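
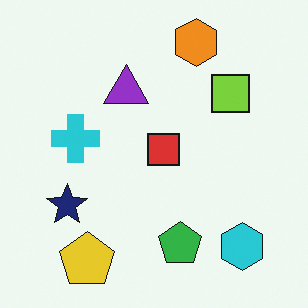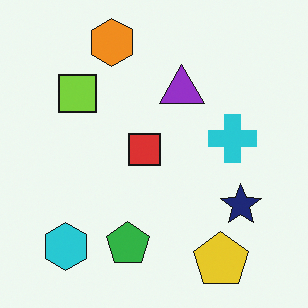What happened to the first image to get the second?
It was flipped horizontally (left ↔ right).

The cyan hexagon is in the bottom-right of the first image and the bottom-left of the second — shapes on opposite sides of the vertical midline have swapped in a mirror flip.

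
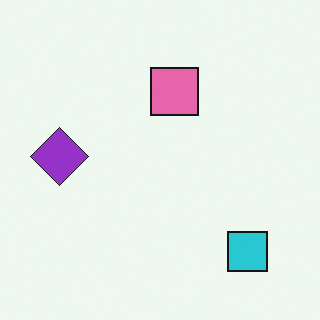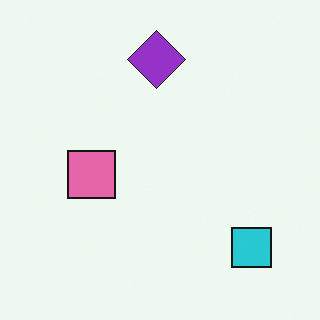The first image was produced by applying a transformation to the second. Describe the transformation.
It was transposed (reflected across the top-left ↔ bottom-right diagonal).

Shapes have swapped their row and column positions — what was in the top-right is now in the bottom-left — a diagonal reflection.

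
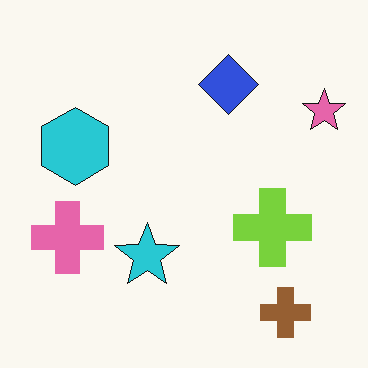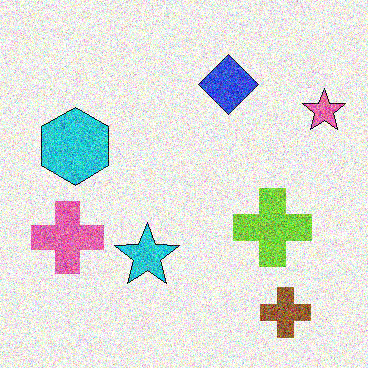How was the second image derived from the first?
The transformation is: degraded with a thick layer of grain.

Random speckle covers the whole image, including the flat background.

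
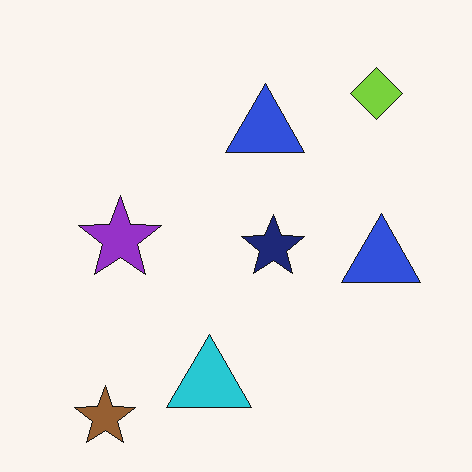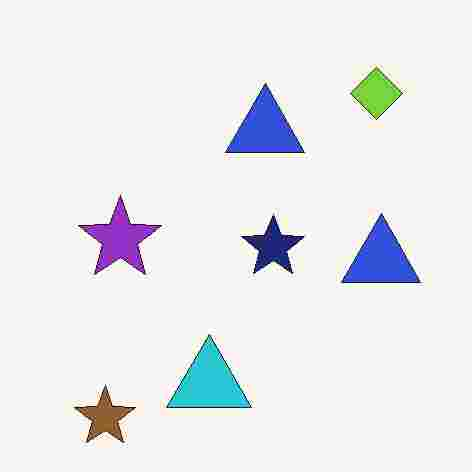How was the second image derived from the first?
This is the original image heavily JPEG-compressed with obvious blocking artifacts.

Blocky 8×8 compression artifacts appear around shape edges and the flat background shows ringing — characteristic JPEG degradation.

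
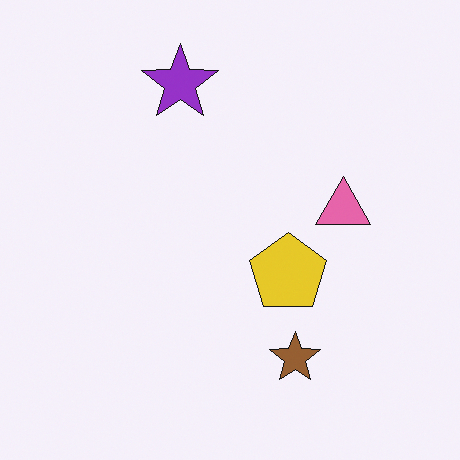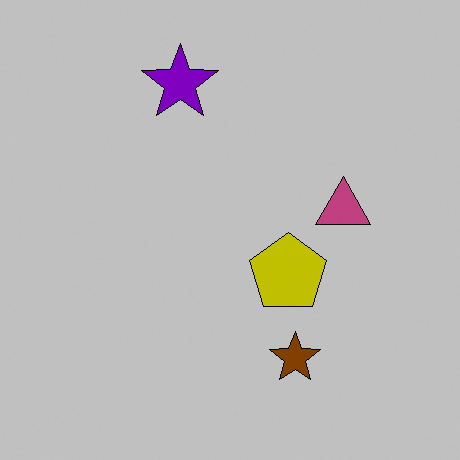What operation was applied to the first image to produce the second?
The image was aggressively posterized.

Each flat color has snapped to a coarser quantized level — most visibly, the near-white background has dropped to a flat grey.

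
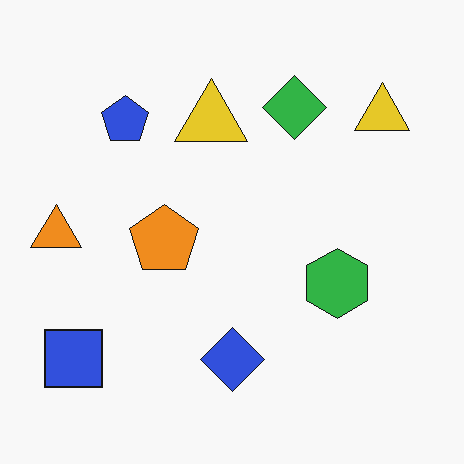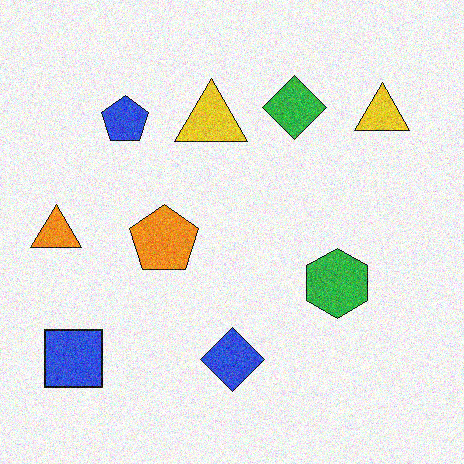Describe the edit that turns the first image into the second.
This is the original image degraded with visible gaussian noise.

Random speckle covers the whole image, including the flat background.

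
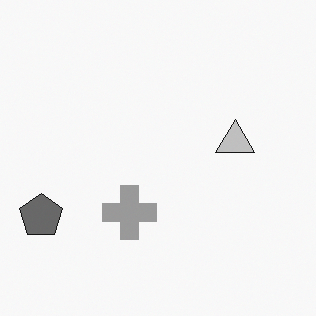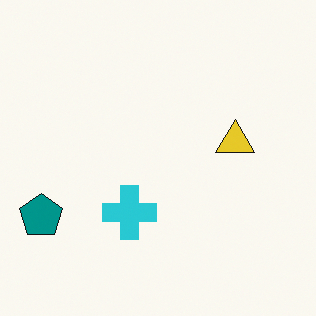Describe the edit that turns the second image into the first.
The transformation is: converted to grayscale.

All color is removed — every shape is now a shade of grey.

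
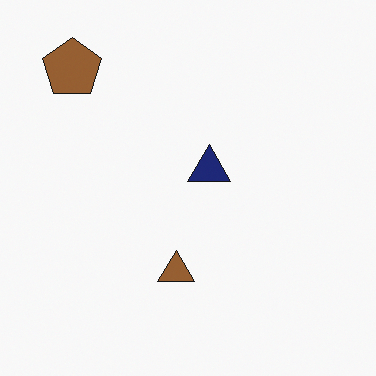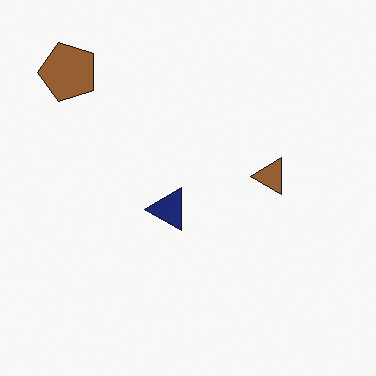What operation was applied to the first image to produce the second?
The transformation is: transposed (reflected across the top-left ↔ bottom-right diagonal).

Shapes have swapped their row and column positions — what was in the top-right is now in the bottom-left — a diagonal reflection.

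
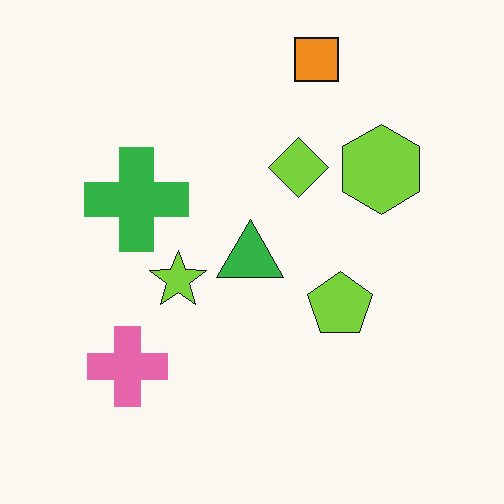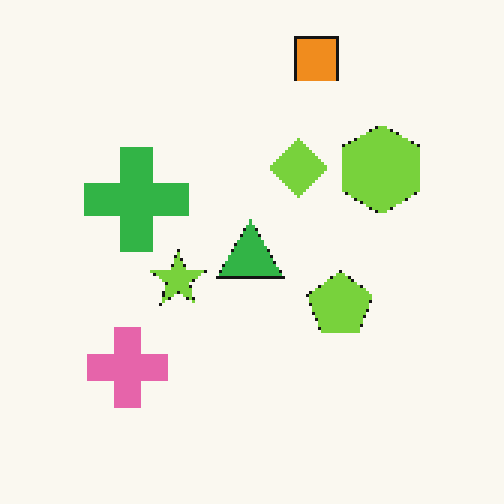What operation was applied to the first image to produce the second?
The second image is the first lightly pixelated (a mild mosaic effect).

Shapes are reduced to large square blocks; fine edges and outlines are lost — a downscale-then-upscale (mosaic) effect.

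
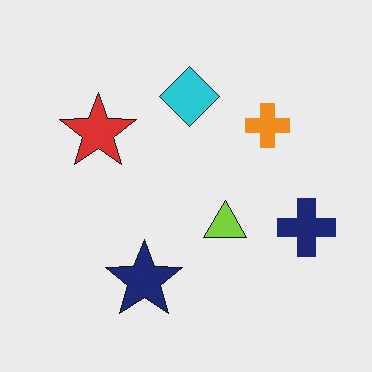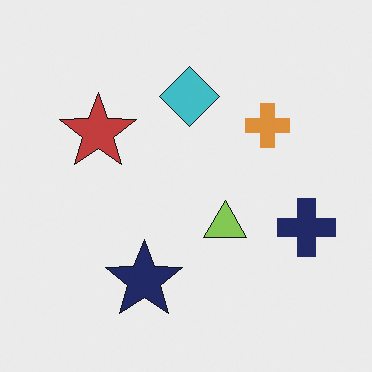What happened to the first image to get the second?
This is the original image slightly desaturated.

All colors are more muted and greyish — a global saturation change.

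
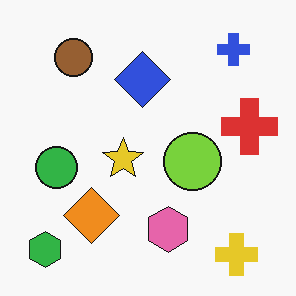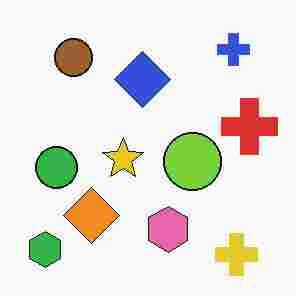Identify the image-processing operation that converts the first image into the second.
It was heavily JPEG-compressed with obvious blocking artifacts.

Blocky 8×8 compression artifacts appear around shape edges and the flat background shows ringing — characteristic JPEG degradation.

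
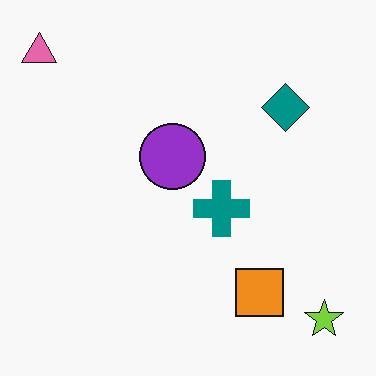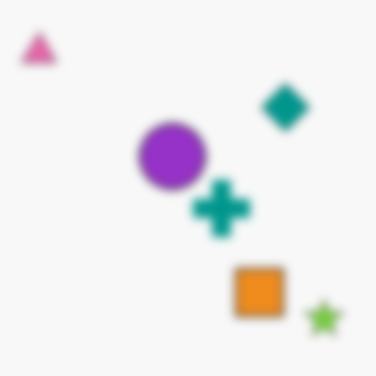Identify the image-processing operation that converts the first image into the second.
The image was noticeably gaussian-blurred.

Shape edges and outlines are uniformly softened across the whole image.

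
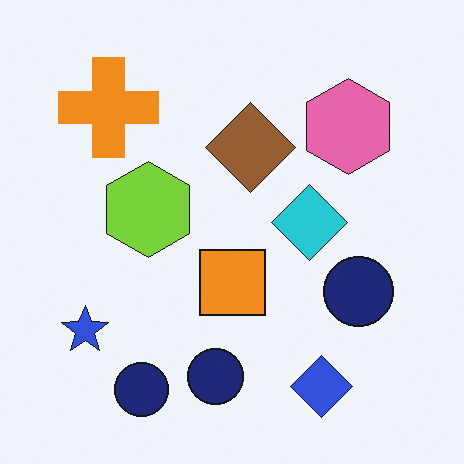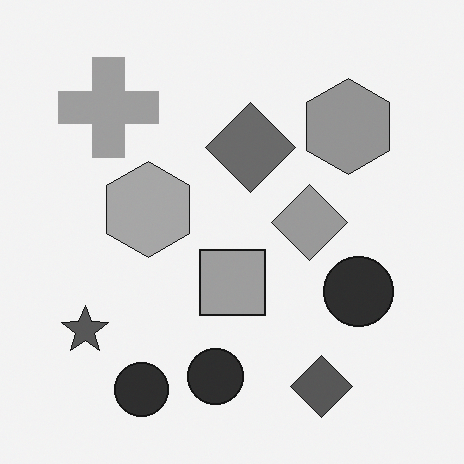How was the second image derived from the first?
It was converted to grayscale.

All color is removed — every shape is now a shade of grey.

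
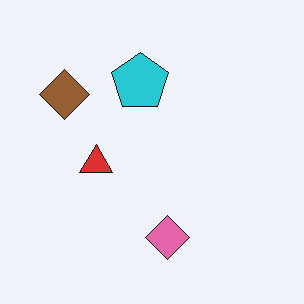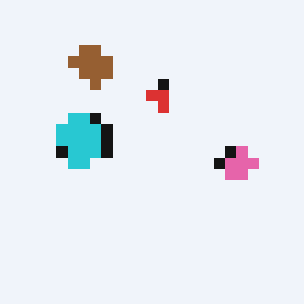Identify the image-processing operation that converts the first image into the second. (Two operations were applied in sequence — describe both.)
The image was coarsely pixelated, then transposed (reflected across the top-left ↔ bottom-right diagonal).

Shapes are reduced to large square blocks; fine edges and outlines are lost — a downscale-then-upscale (mosaic) effect. Shapes have swapped their row and column positions — what was in the top-right is now in the bottom-left — a diagonal reflection.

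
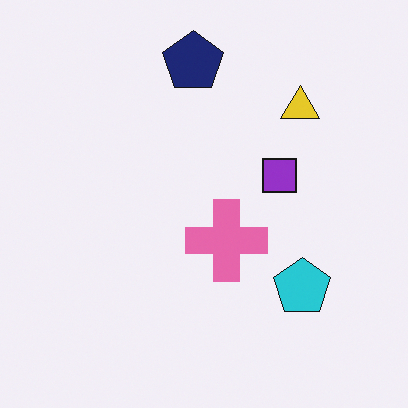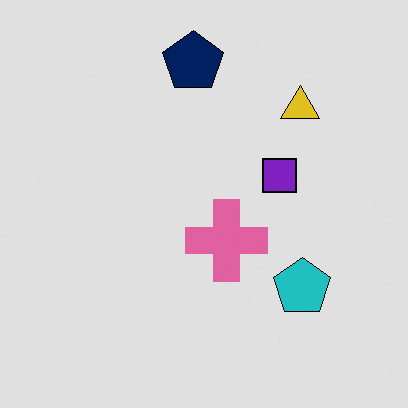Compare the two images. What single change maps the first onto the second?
It was posterized to a reduced palette.

Each flat color has snapped to a coarser quantized level — most visibly, the near-white background has dropped to a flat grey.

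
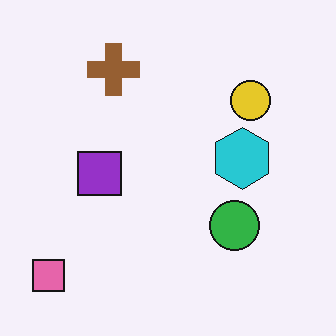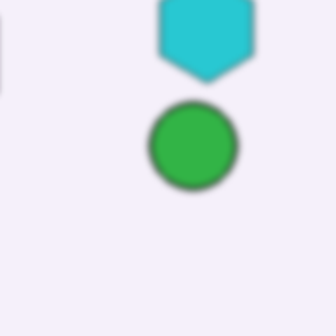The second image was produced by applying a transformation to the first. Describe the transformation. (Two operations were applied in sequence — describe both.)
The transformation is: slightly softened, then cropped tightly and scaled back up.

Shape edges and outlines are uniformly softened across the whole image. The visible shapes are larger and the field of view is narrower; shapes near the original edges may be partly or wholly outside the frame — a crop-and-rescale.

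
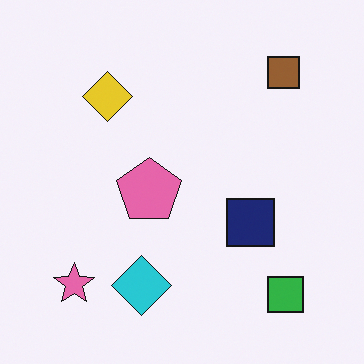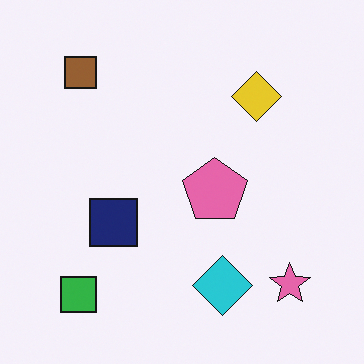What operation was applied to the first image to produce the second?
The transformation is: flipped horizontally (left ↔ right).

The pink star is in the bottom-left of the first image and the bottom-right of the second — shapes on opposite sides of the vertical midline have swapped in a mirror flip.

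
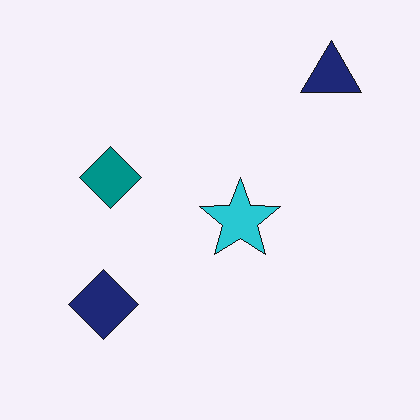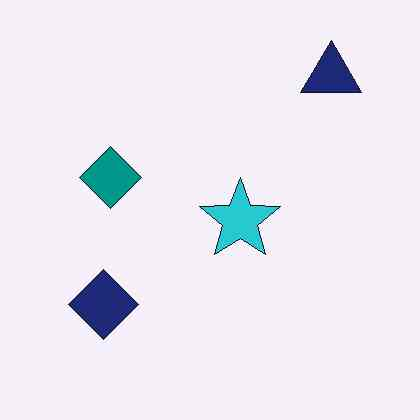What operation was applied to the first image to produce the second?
The image was JPEG-compressed with visible artifacts.

Blocky 8×8 compression artifacts appear around shape edges and the flat background shows ringing — characteristic JPEG degradation.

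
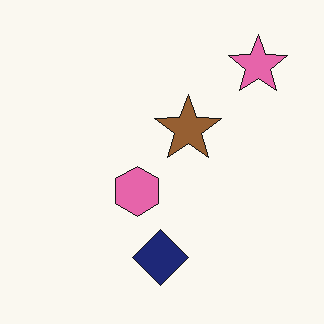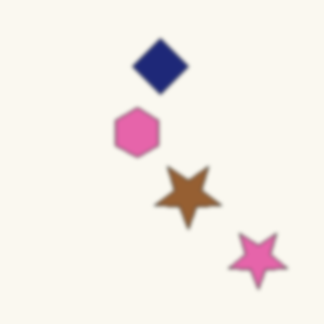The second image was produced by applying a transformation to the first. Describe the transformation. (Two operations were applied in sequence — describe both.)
The second image is the first flipped vertically (top ↔ bottom), then lightly blurred.

The pink star is in the top-right of the first image and the bottom-right of the second — shapes on opposite sides of the horizontal midline have swapped in a mirror flip. Shape edges and outlines are uniformly softened across the whole image.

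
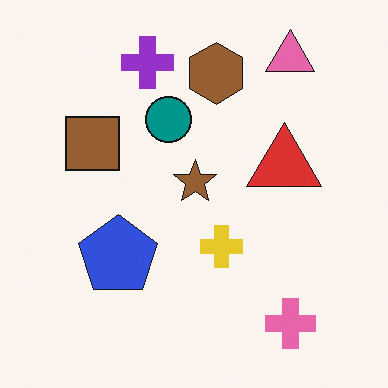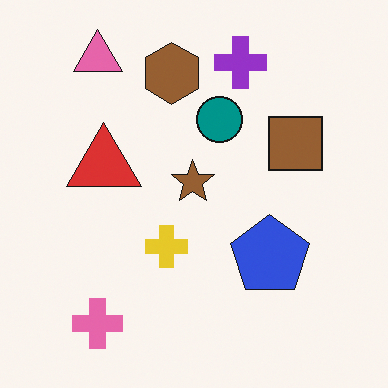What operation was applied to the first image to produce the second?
Flipped horizontally (left ↔ right).

The brown square is in the left of the first image and the right of the second — shapes on opposite sides of the vertical midline have swapped in a mirror flip.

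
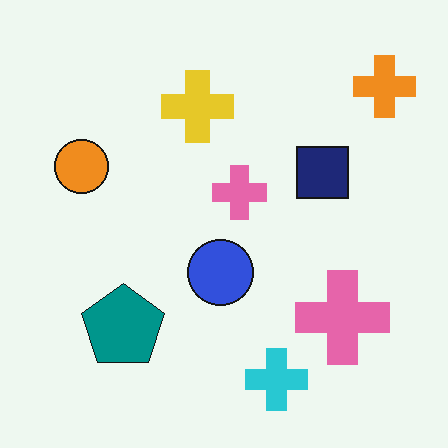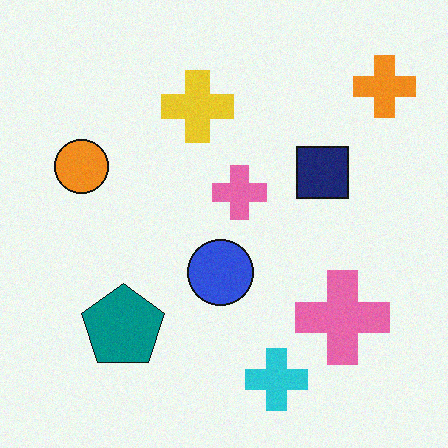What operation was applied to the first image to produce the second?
The second image is the first degraded with light additive noise.

Random speckle covers the whole image, including the flat background.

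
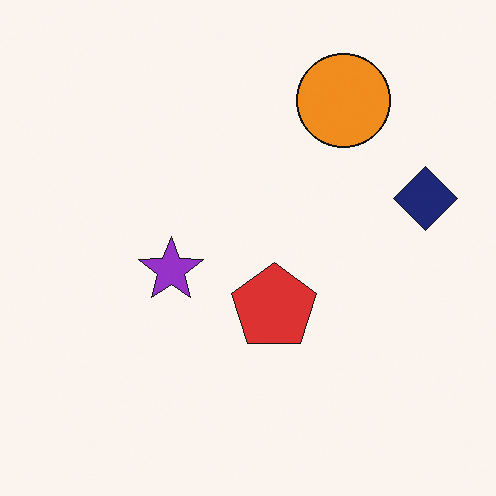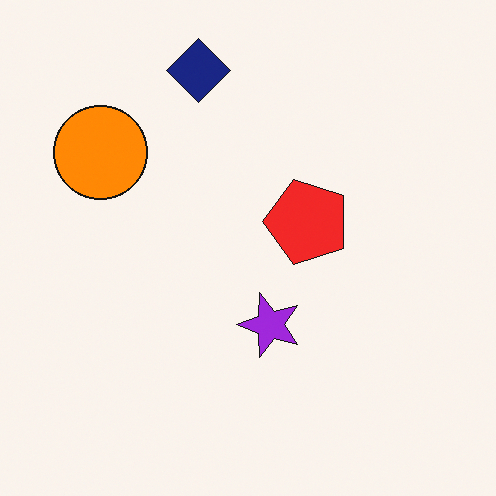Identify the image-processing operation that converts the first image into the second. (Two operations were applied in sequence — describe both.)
The transformation is: slightly oversaturated, then rotated 90° counter-clockwise.

All colors are more vivid — a global saturation change. The navy diamond sits in the right of the first image and the top of the second — consistent with a whole-image 90° counter-clockwise rotation.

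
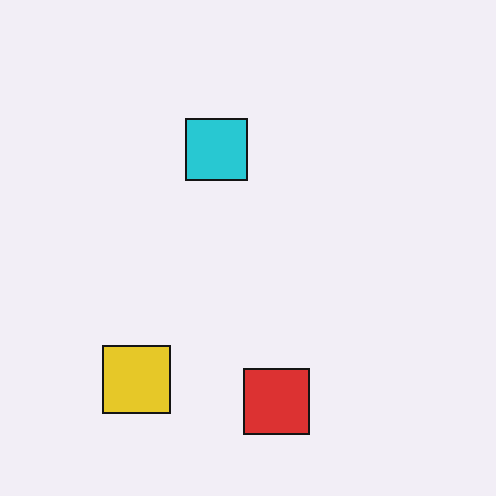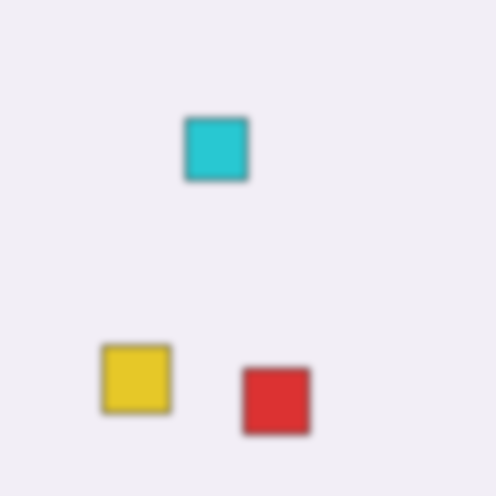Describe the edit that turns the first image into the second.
The second image is the first moderately blurred.

Shape edges and outlines are uniformly softened across the whole image.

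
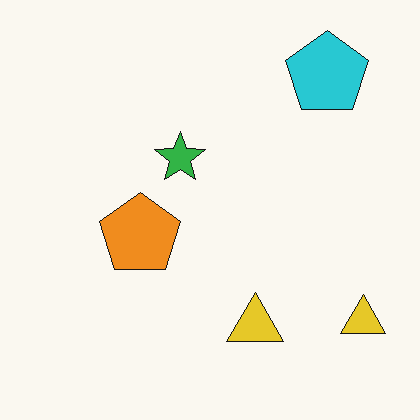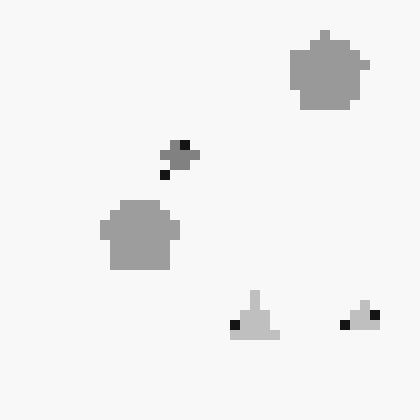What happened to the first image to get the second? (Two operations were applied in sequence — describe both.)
This is the original image converted to grayscale, then coarsely pixelated.

All color is removed — every shape is now a shade of grey. Shapes are reduced to large square blocks; fine edges and outlines are lost — a downscale-then-upscale (mosaic) effect.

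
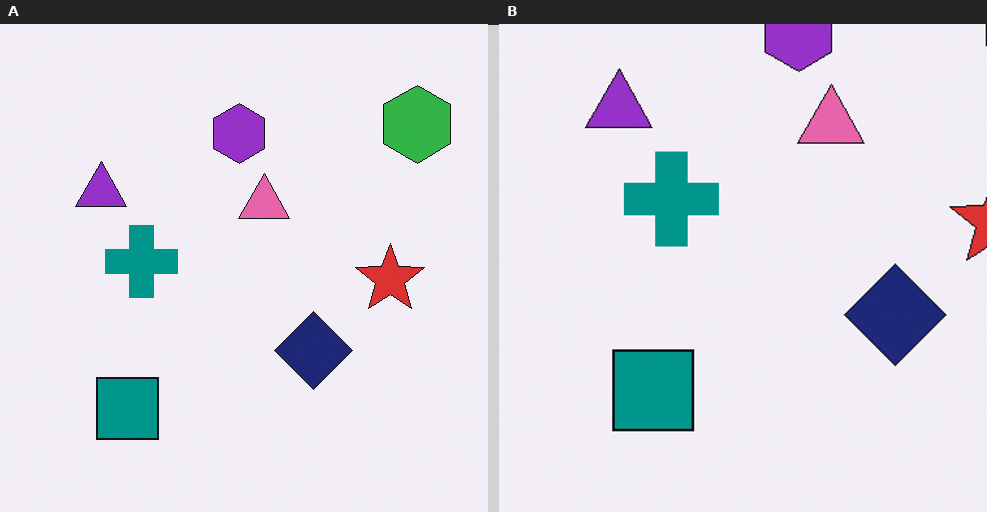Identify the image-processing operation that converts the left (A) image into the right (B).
The right (B) image is the left (A) cropped slightly and scaled back up.

The visible shapes are larger and the field of view is narrower; shapes near the original edges may be partly or wholly outside the frame — a crop-and-rescale.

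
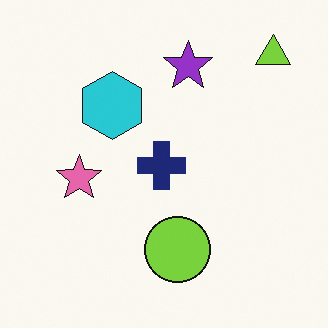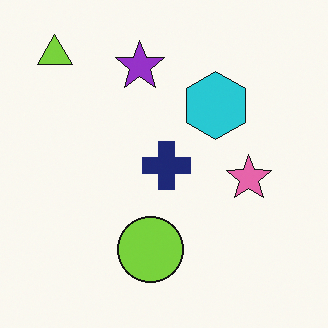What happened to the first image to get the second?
It was flipped horizontally (left ↔ right).

The lime triangle is in the top-right of the first image and the top-left of the second — shapes on opposite sides of the vertical midline have swapped in a mirror flip.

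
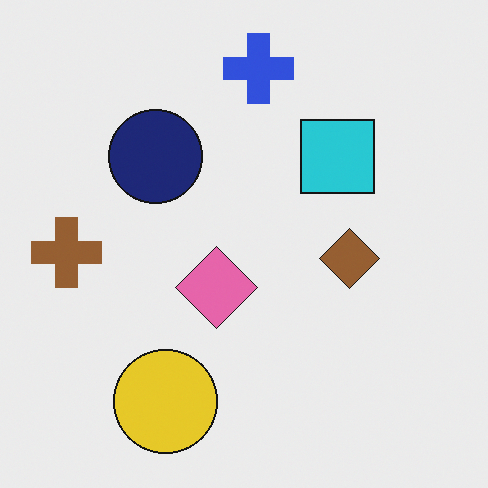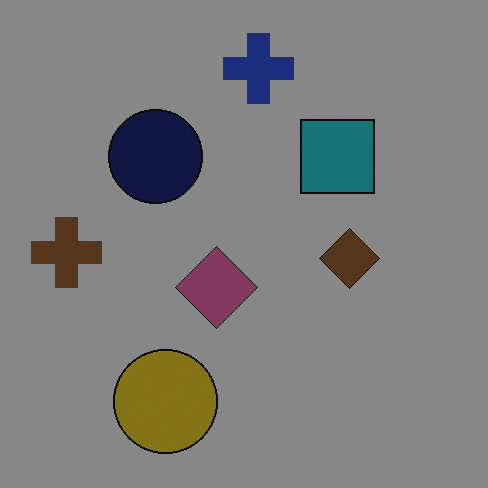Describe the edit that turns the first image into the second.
It was substantially darkened.

Every pixel — background and shapes alike — is uniformly darkened.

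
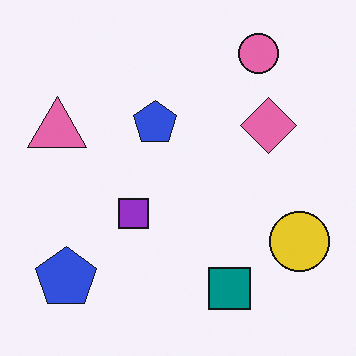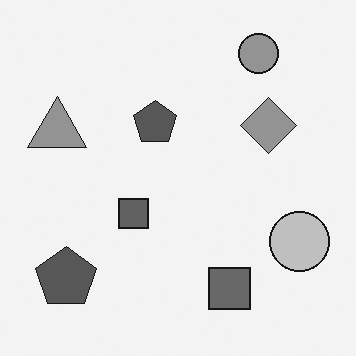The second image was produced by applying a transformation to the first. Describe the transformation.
Converted to grayscale.

All color is removed — every shape is now a shade of grey.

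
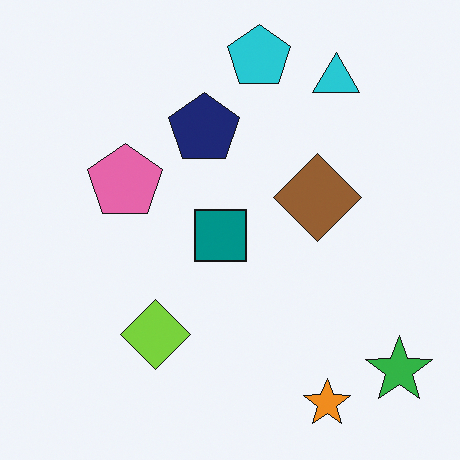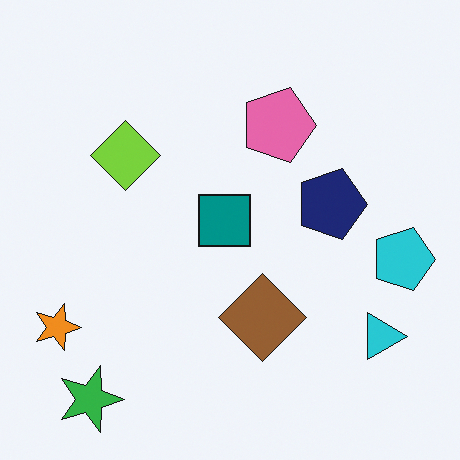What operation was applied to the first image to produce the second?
The transformation is: rotated 90° clockwise.

The green star sits in the bottom-right of the first image and the bottom-left of the second — consistent with a whole-image 90° clockwise rotation.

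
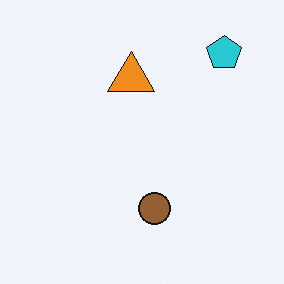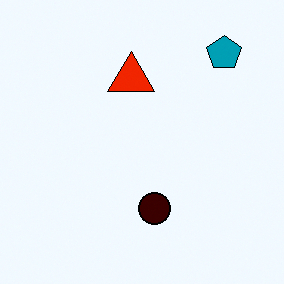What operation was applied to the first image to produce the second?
Given much higher contrast.

Tones are pushed away from mid-grey across the whole image — a global contrast change.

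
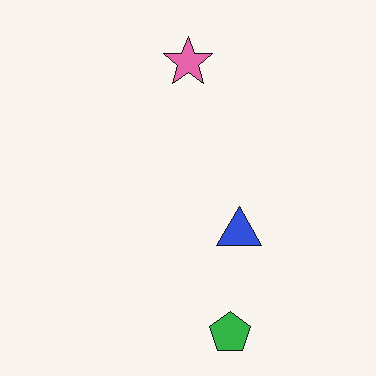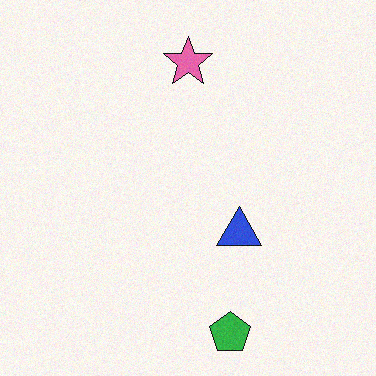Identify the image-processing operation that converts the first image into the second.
The transformation is: degraded with light additive noise.

Random speckle covers the whole image, including the flat background.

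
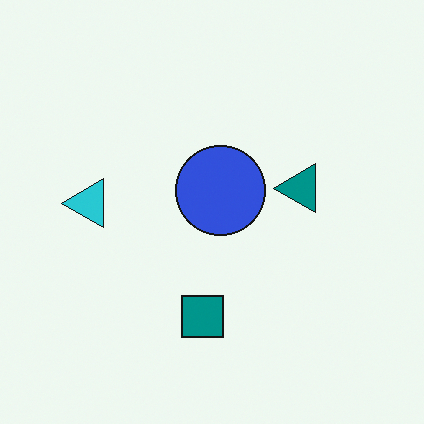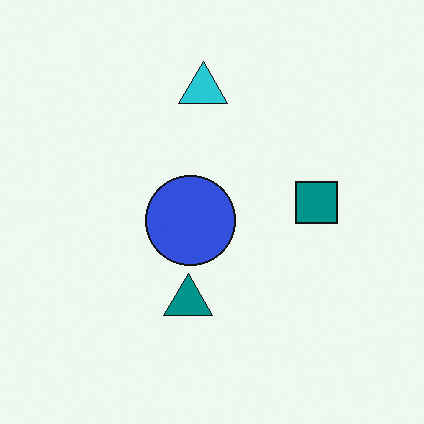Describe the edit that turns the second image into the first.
The first image is the second transposed (reflected across the top-left ↔ bottom-right diagonal).

Shapes have swapped their row and column positions — what was in the top-right is now in the bottom-left — a diagonal reflection.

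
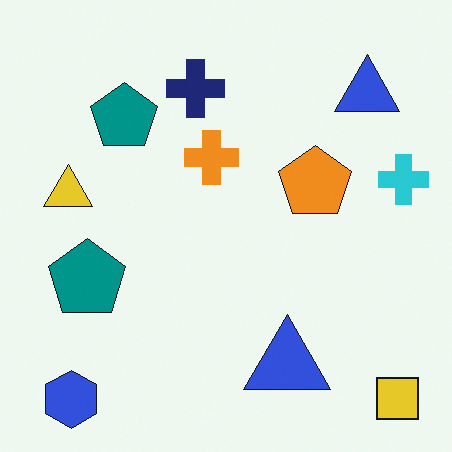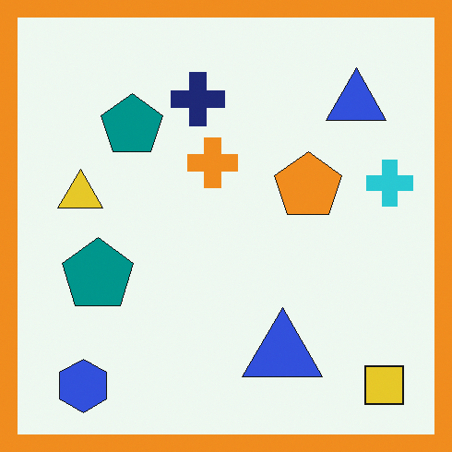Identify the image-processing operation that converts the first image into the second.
The transformation is: framed with a orange border.

A solid orange frame runs around the edge of the second image, with the content slightly shrunk inside it.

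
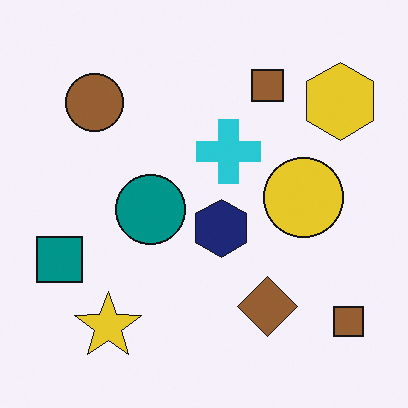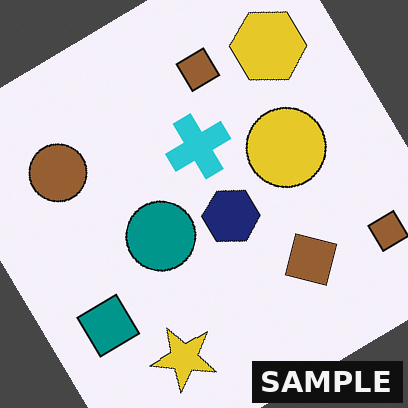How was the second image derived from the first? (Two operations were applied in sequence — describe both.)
This is the original image rotated counter-clockwise by a large amount — several tens of degrees, then watermarked with the text "SAMPLE" in the lower-right corner.

Every shape is tilted by the same angle and the image corners show triangular fill wedges — a whole-image rotation by a non-right angle. A dark label reading "SAMPLE" appears in the lower-right corner.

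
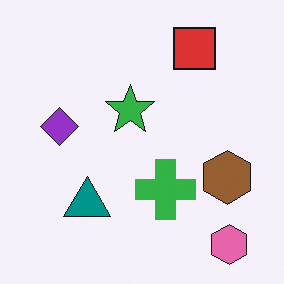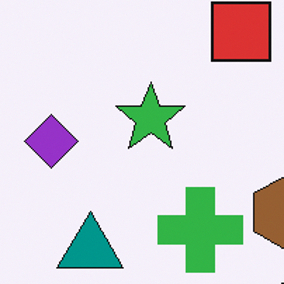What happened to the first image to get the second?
The second image is the first cropped to a modestly smaller region and rescaled.

The visible shapes are larger and the field of view is narrower; shapes near the original edges may be partly or wholly outside the frame — a crop-and-rescale.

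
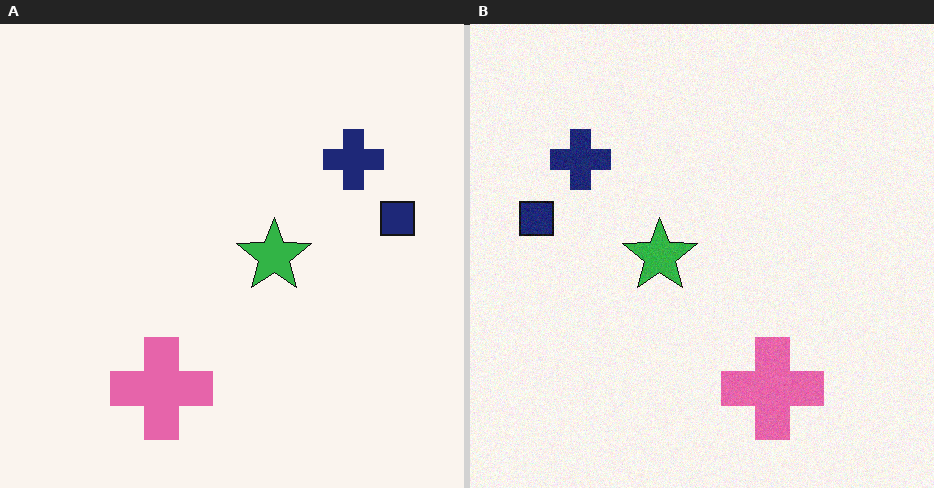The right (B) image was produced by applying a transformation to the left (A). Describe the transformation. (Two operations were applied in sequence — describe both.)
The image was flipped horizontally (left ↔ right), then degraded with light additive noise.

The navy square is in the right of the left (A) image and the left of the right (B) — shapes on opposite sides of the vertical midline have swapped in a mirror flip. Random speckle covers the whole image, including the flat background.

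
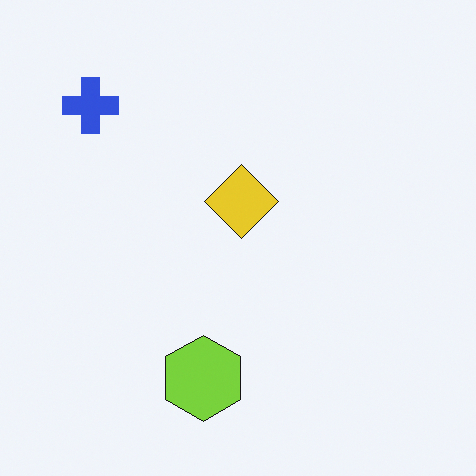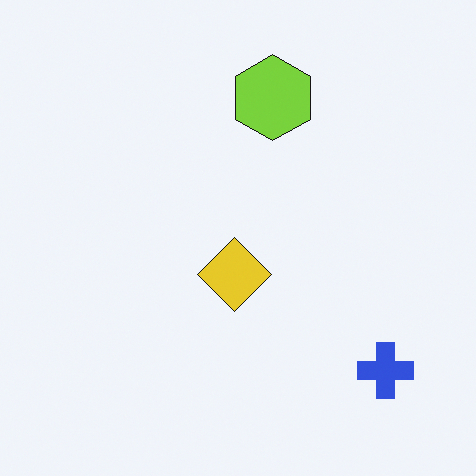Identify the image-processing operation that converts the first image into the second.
This is the original image rotated 180°.

The blue cross sits in the top-left of the first image and the bottom-right of the second — consistent with a whole-image 180° rotation.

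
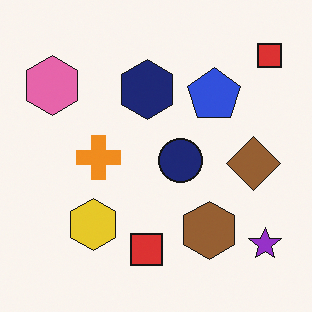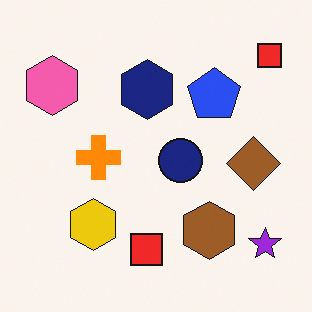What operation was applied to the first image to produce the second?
The image was slightly oversaturated.

All colors are more vivid — a global saturation change.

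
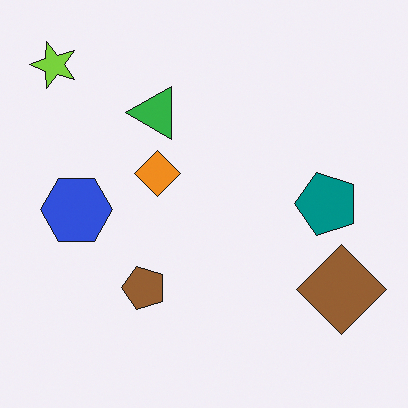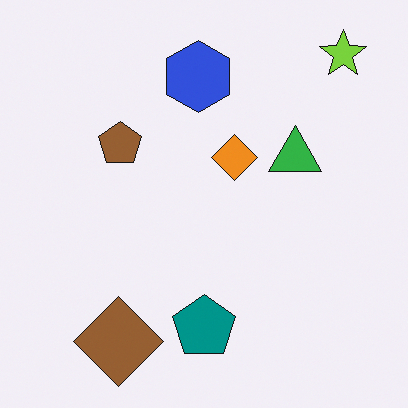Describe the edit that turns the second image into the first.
This is the original image rotated 90° counter-clockwise.

The lime star sits in the top-right of the second image and the top-left of the first — consistent with a whole-image 90° counter-clockwise rotation.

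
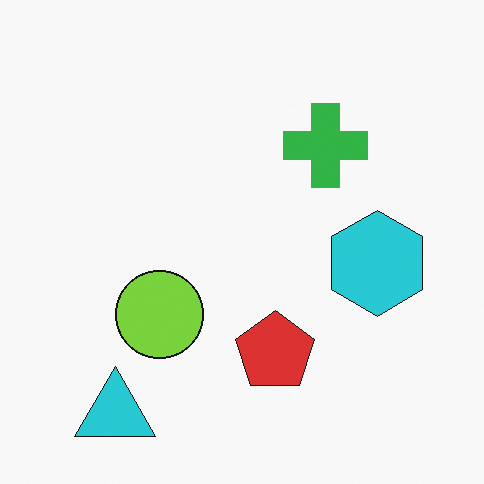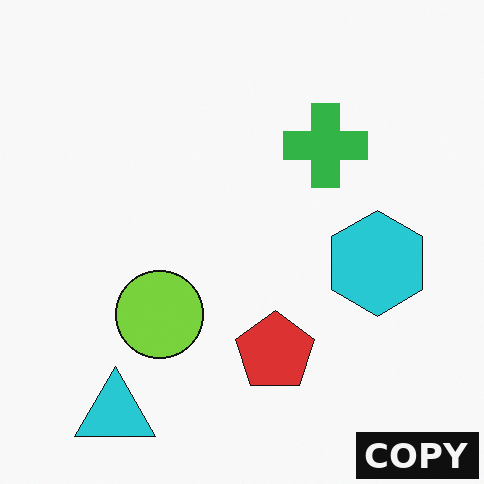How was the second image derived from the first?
The image was watermarked with the text "COPY" in the lower-right corner.

A dark label reading "COPY" appears in the lower-right corner.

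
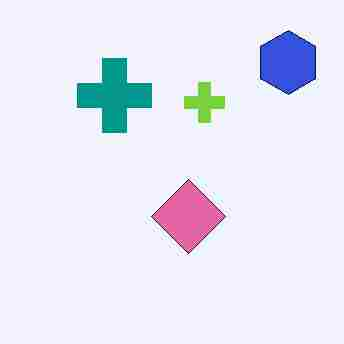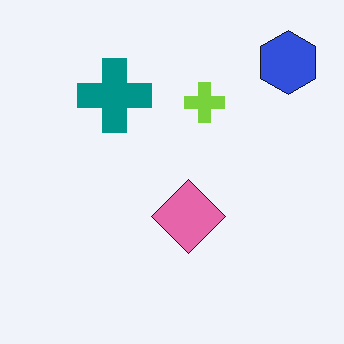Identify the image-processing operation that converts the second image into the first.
Heavily JPEG-compressed with obvious blocking artifacts.

Blocky 8×8 compression artifacts appear around shape edges and the flat background shows ringing — characteristic JPEG degradation.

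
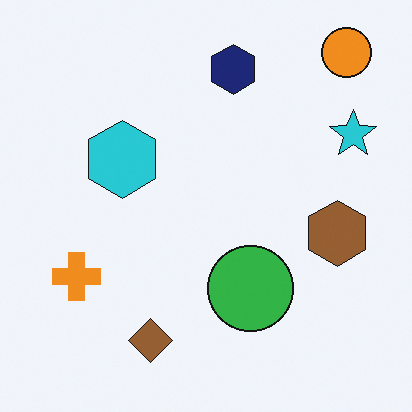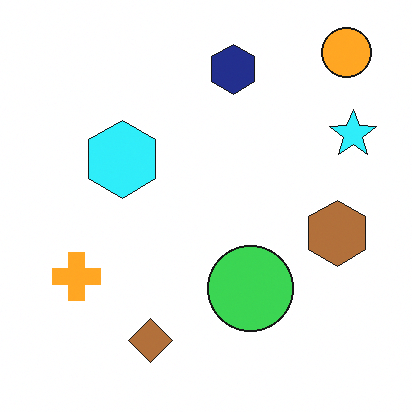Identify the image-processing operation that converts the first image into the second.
It was brightened a little.

Every pixel — background and shapes alike — is uniformly brightened.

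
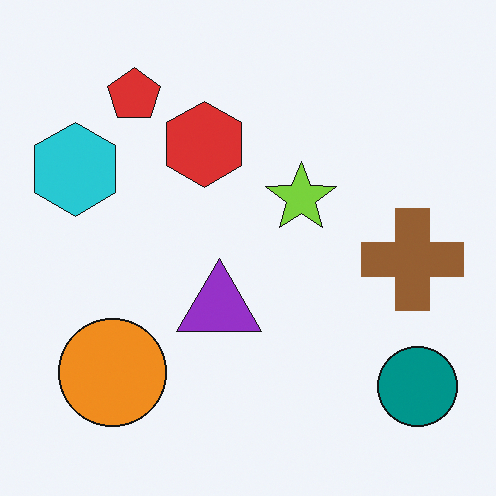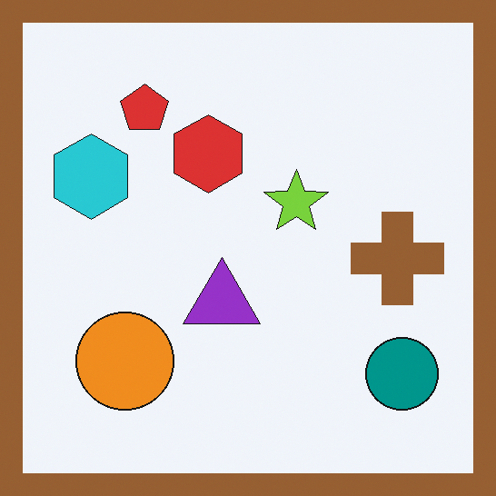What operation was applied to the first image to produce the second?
Framed with a brown border.

A solid brown frame runs around the edge of the second image, with the content slightly shrunk inside it.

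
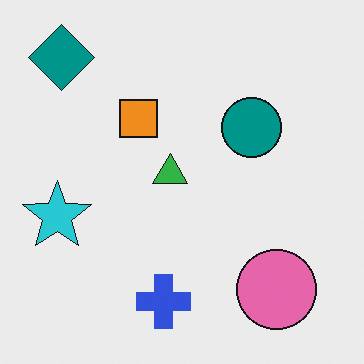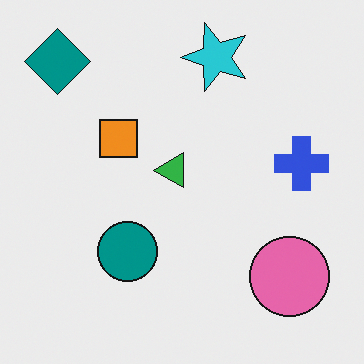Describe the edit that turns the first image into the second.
The second image is the first transposed (reflected across the top-left ↔ bottom-right diagonal).

Shapes have swapped their row and column positions — what was in the top-right is now in the bottom-left — a diagonal reflection.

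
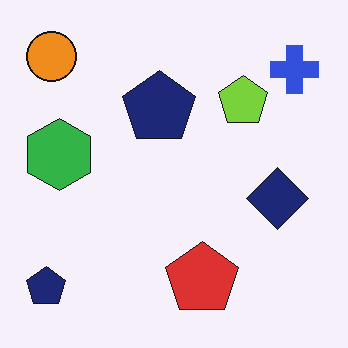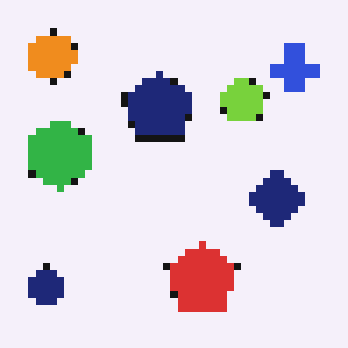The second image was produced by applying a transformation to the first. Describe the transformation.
The second image is the first pixelated into visible square blocks.

Shapes are reduced to large square blocks; fine edges and outlines are lost — a downscale-then-upscale (mosaic) effect.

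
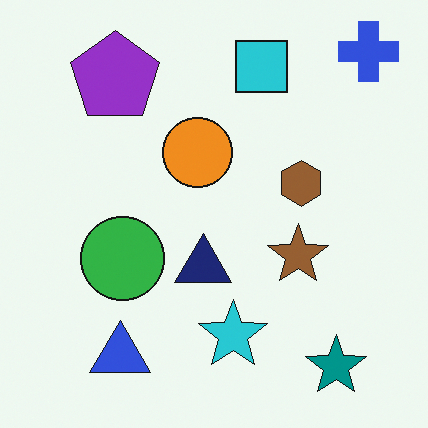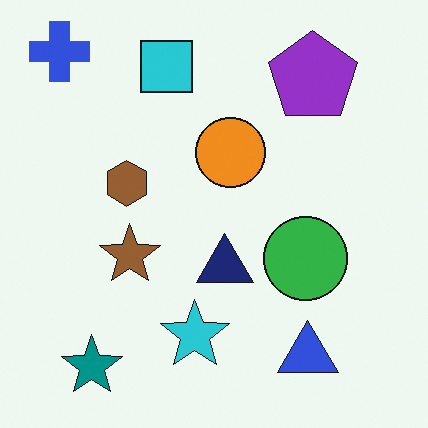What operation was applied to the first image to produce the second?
The second image is the first flipped horizontally (left ↔ right).

The blue cross is in the top-right of the first image and the top-left of the second — shapes on opposite sides of the vertical midline have swapped in a mirror flip.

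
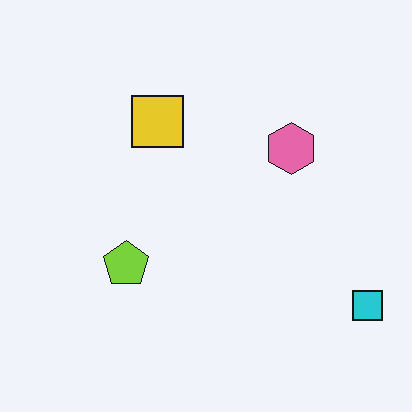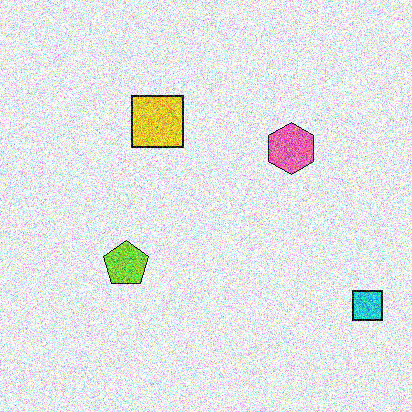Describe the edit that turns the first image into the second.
It was degraded with heavy additive noise.

Random speckle covers the whole image, including the flat background.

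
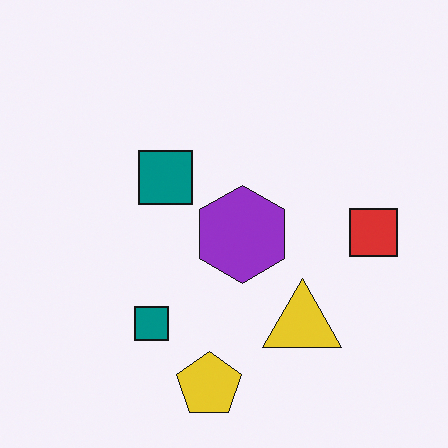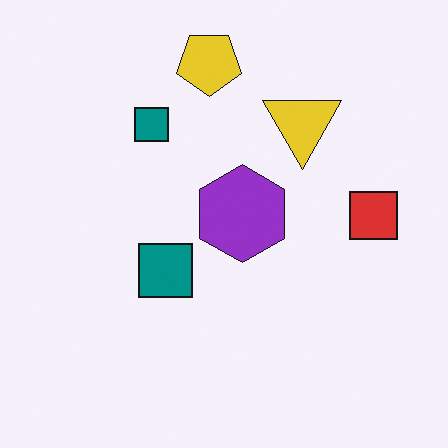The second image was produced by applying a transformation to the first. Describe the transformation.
The image was flipped vertically (top ↔ bottom).

The yellow pentagon is in the bottom of the first image and the top of the second — shapes on opposite sides of the horizontal midline have swapped in a mirror flip.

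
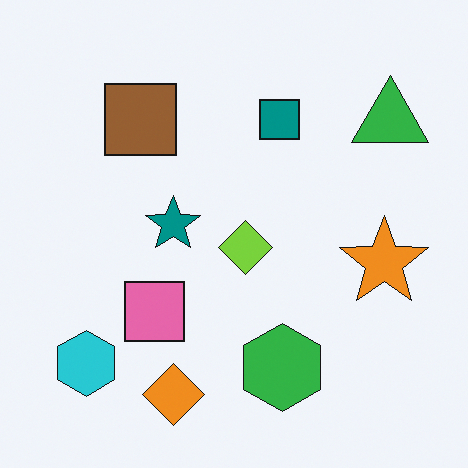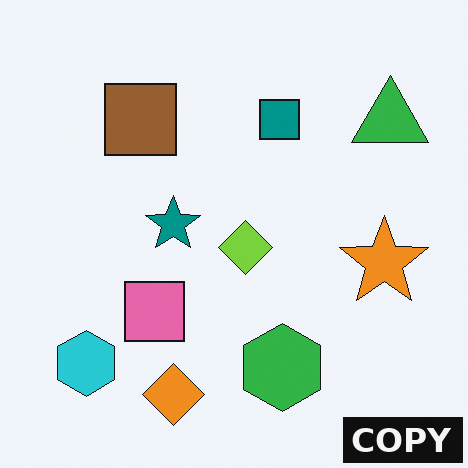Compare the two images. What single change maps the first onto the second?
The image was watermarked with the text "COPY" in the lower-right corner.

A dark label reading "COPY" appears in the lower-right corner.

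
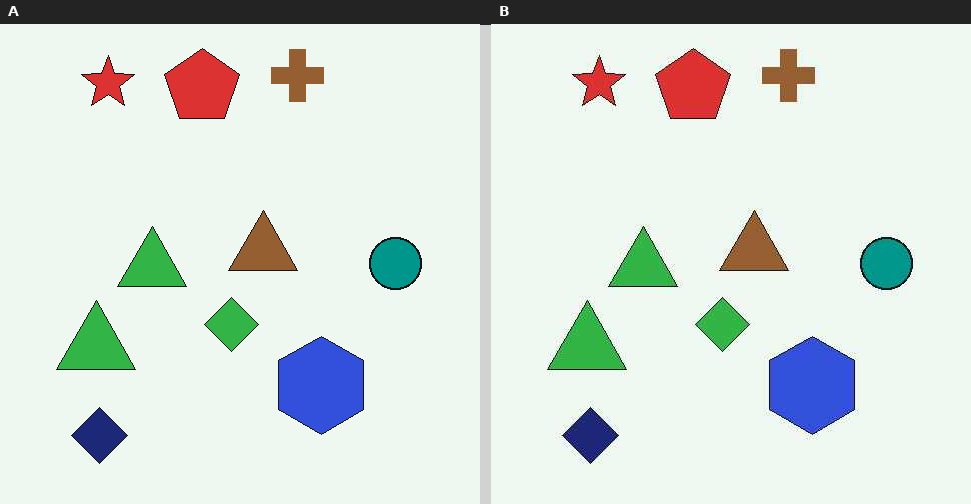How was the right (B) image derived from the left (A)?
The right (B) image is the left (A) given moderate JPEG compression.

Blocky 8×8 compression artifacts appear around shape edges and the flat background shows ringing — characteristic JPEG degradation.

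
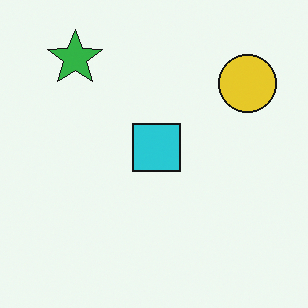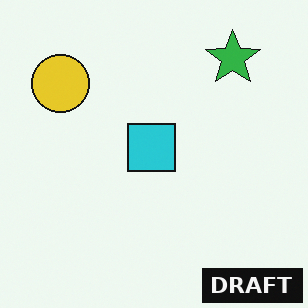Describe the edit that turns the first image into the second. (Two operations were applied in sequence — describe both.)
Flipped horizontally (left ↔ right), then watermarked with the text "DRAFT" in the lower-right corner.

The yellow circle is in the top-right of the first image and the top-left of the second — shapes on opposite sides of the vertical midline have swapped in a mirror flip. A dark label reading "DRAFT" appears in the lower-right corner.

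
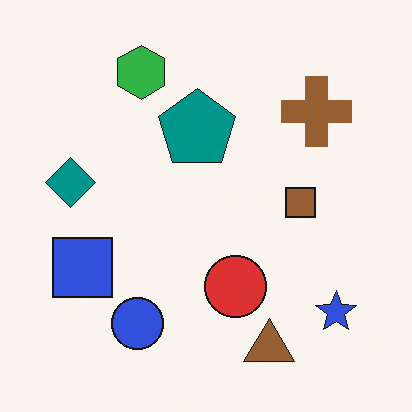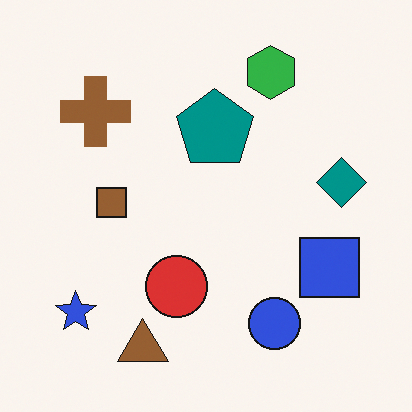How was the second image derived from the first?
The image was flipped horizontally (left ↔ right).

The teal diamond is in the left of the first image and the right of the second — shapes on opposite sides of the vertical midline have swapped in a mirror flip.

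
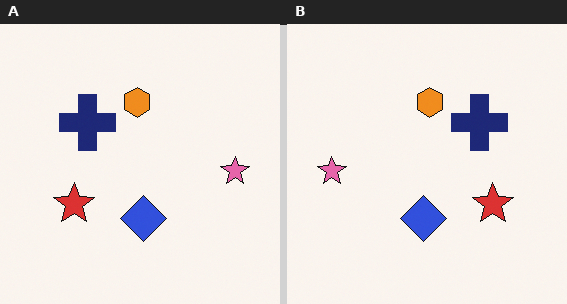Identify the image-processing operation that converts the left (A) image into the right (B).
The image was flipped horizontally (left ↔ right).

The pink star is in the right of the left (A) image and the left of the right (B) — shapes on opposite sides of the vertical midline have swapped in a mirror flip.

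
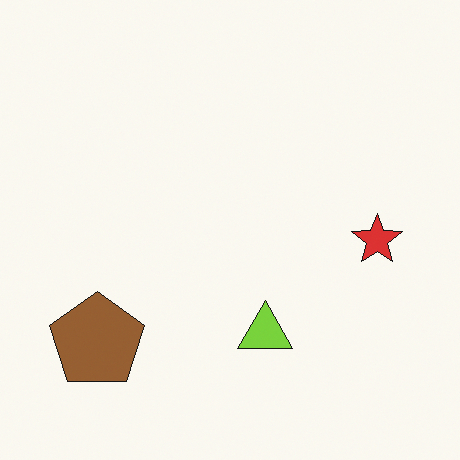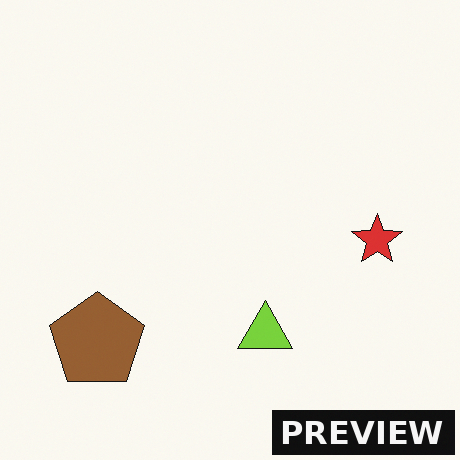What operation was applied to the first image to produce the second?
The transformation is: watermarked with the text "PREVIEW" in the lower-right corner.

A dark label reading "PREVIEW" appears in the lower-right corner.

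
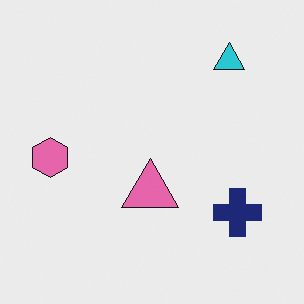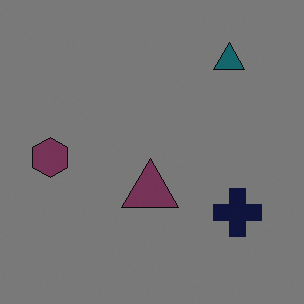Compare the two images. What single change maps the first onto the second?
The transformation is: noticeably darkened.

Every pixel — background and shapes alike — is uniformly darkened.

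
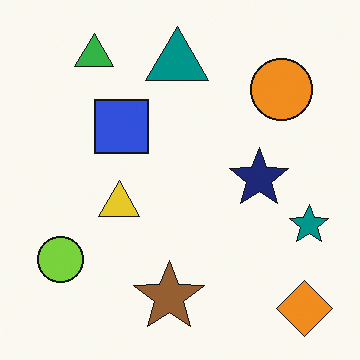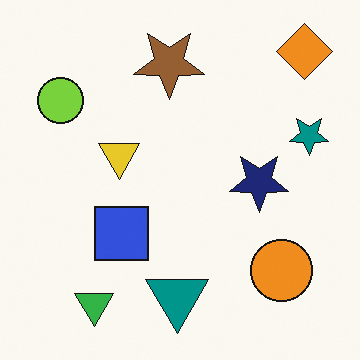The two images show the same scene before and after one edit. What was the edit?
It was flipped vertically (top ↔ bottom).

The orange diamond is in the bottom-right of the first image and the top-right of the second — shapes on opposite sides of the horizontal midline have swapped in a mirror flip.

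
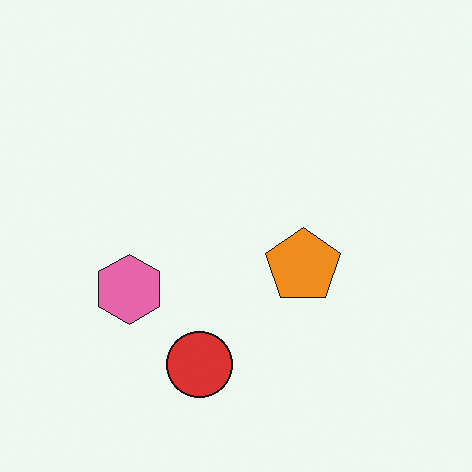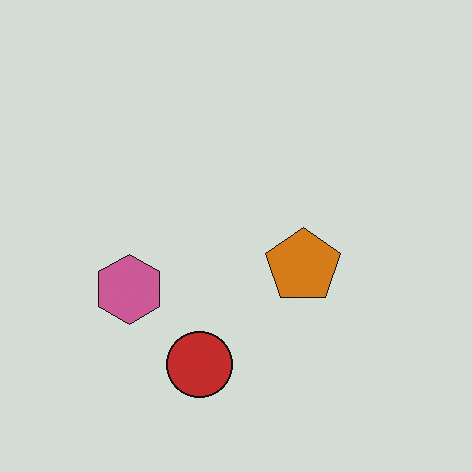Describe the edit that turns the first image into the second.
It was slightly darkened.

Every pixel — background and shapes alike — is uniformly darkened.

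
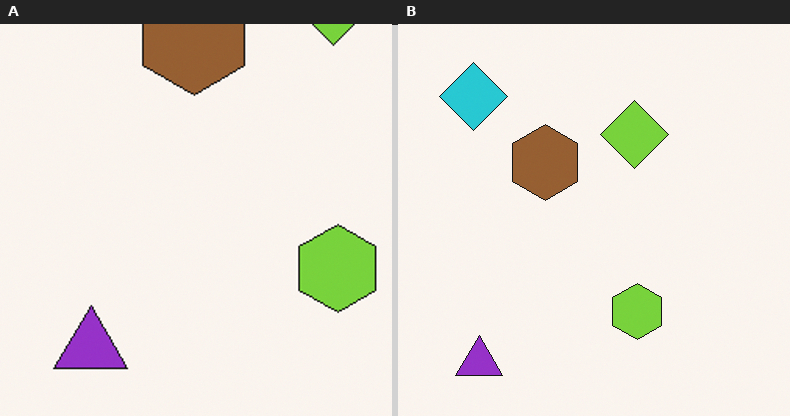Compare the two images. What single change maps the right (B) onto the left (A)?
This is the original image cropped slightly and scaled back up.

The visible shapes are larger and the field of view is narrower; shapes near the original edges may be partly or wholly outside the frame — a crop-and-rescale.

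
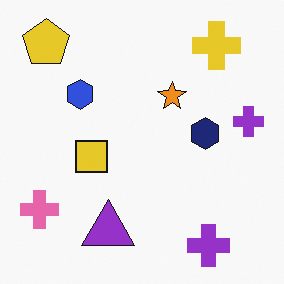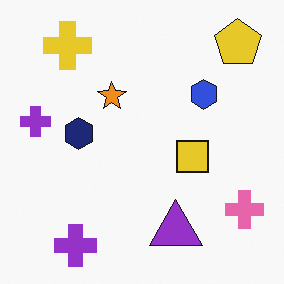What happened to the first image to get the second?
The transformation is: flipped horizontally (left ↔ right).

The pink cross is in the bottom-left of the first image and the bottom-right of the second — shapes on opposite sides of the vertical midline have swapped in a mirror flip.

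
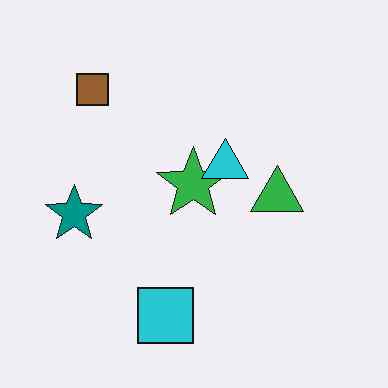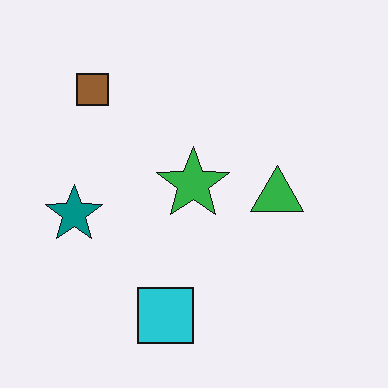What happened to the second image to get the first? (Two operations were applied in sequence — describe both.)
The transformation is: JPEG-compressed with visible artifacts, then overlaid with an additional cyan triangle.

Blocky 8×8 compression artifacts appear around shape edges and the flat background shows ringing — characteristic JPEG degradation. A cyan triangle appears in the first image that is absent from the second.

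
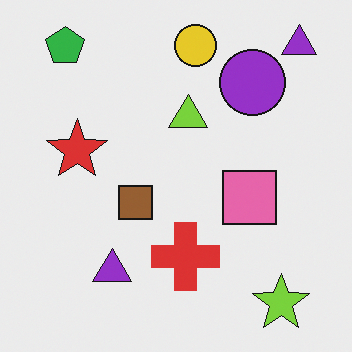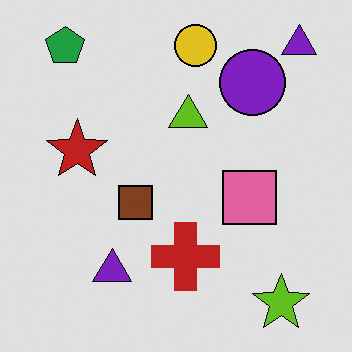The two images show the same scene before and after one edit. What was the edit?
Posterized to a reduced palette.

Each flat color has snapped to a coarser quantized level — most visibly, the near-white background has dropped to a flat grey.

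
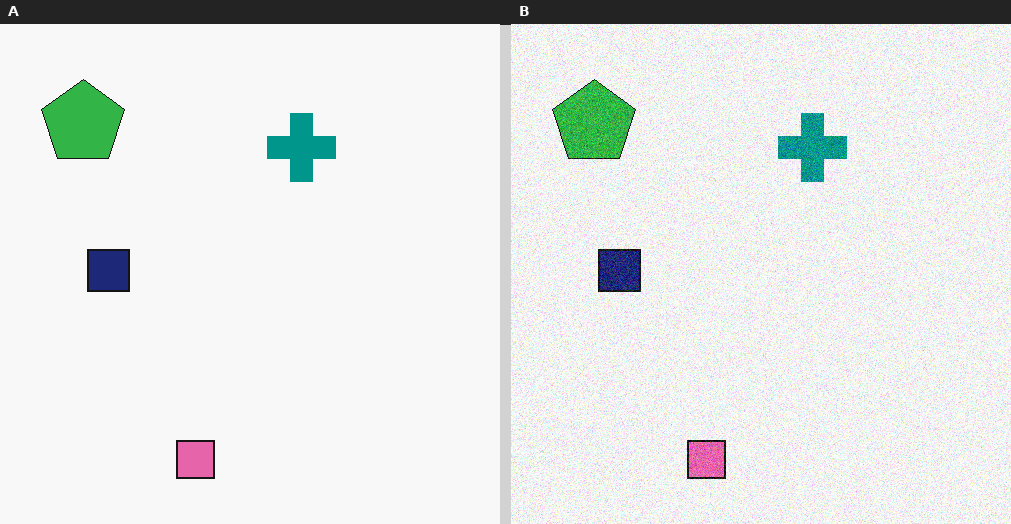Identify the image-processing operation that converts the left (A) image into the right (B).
The image was degraded with visible gaussian noise.

Random speckle covers the whole image, including the flat background.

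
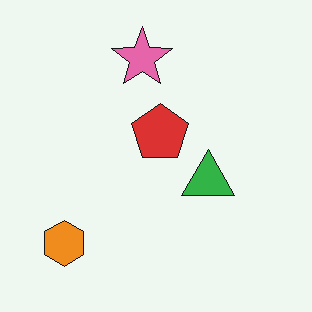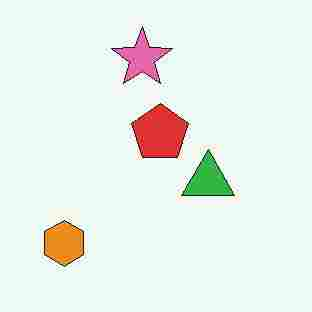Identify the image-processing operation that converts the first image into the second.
This is the original image heavily JPEG-compressed with obvious blocking artifacts.

Blocky 8×8 compression artifacts appear around shape edges and the flat background shows ringing — characteristic JPEG degradation.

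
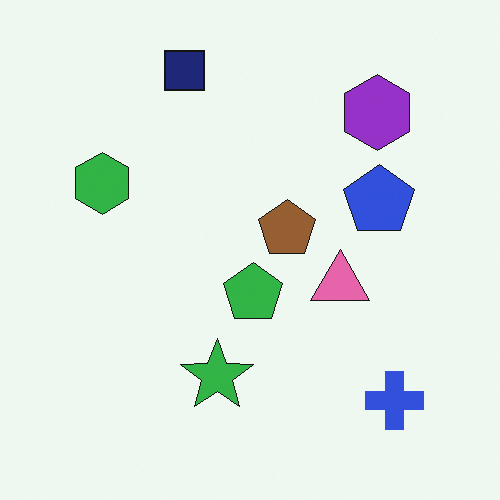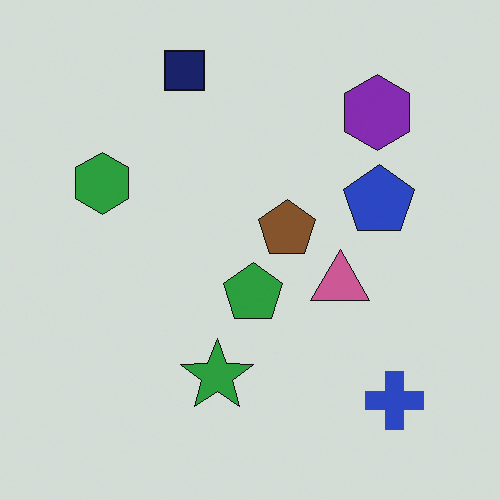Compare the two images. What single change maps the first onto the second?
Slightly darkened.

Every pixel — background and shapes alike — is uniformly darkened.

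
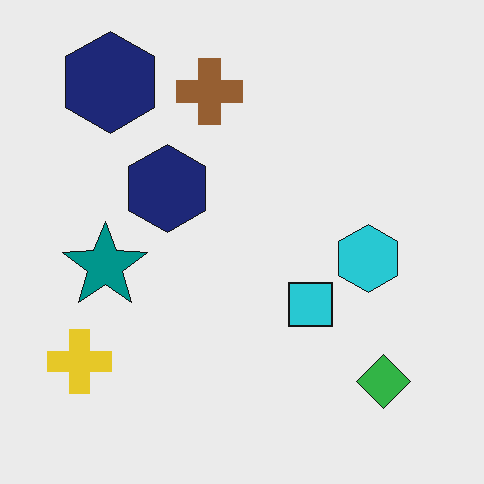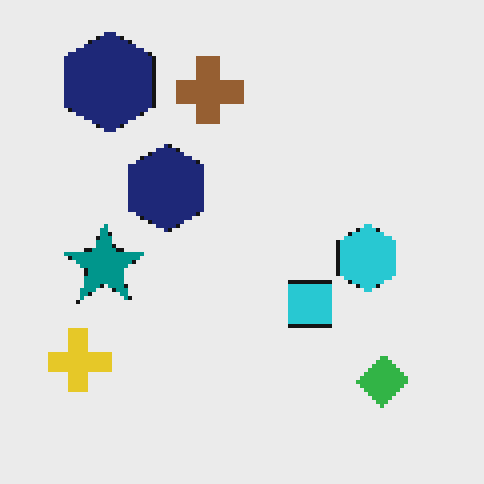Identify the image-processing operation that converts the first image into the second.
Mildly pixelated.

Shapes are reduced to large square blocks; fine edges and outlines are lost — a downscale-then-upscale (mosaic) effect.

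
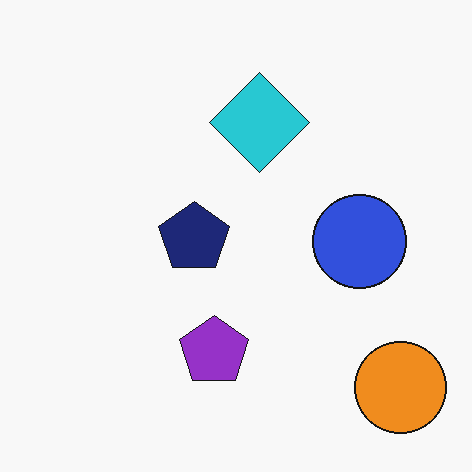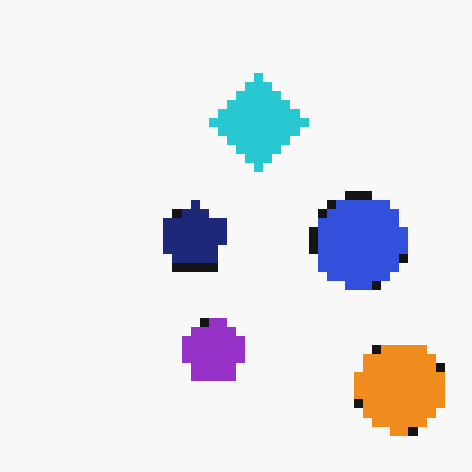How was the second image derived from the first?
The image was heavily pixelated into large blocks.

Shapes are reduced to large square blocks; fine edges and outlines are lost — a downscale-then-upscale (mosaic) effect.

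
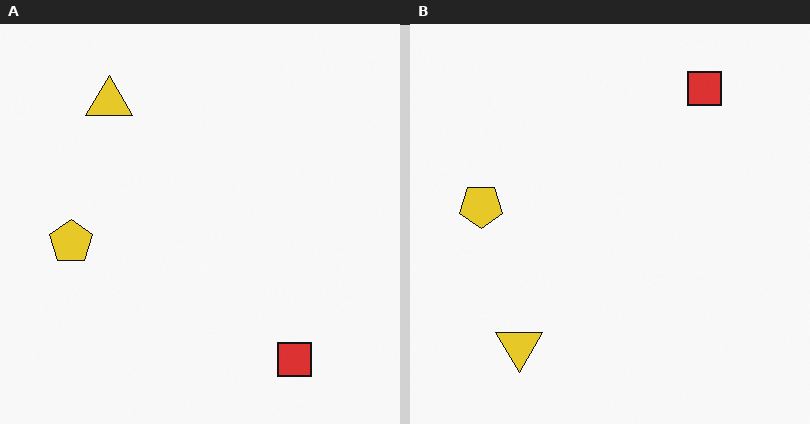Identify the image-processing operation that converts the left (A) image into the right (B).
The right (B) image is the left (A) flipped vertically (top ↔ bottom).

The red square is in the bottom-right of the left (A) image and the top-right of the right (B) — shapes on opposite sides of the horizontal midline have swapped in a mirror flip.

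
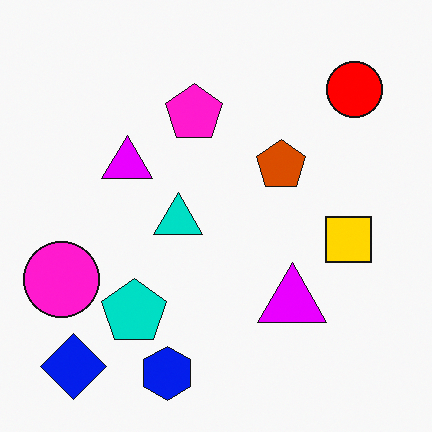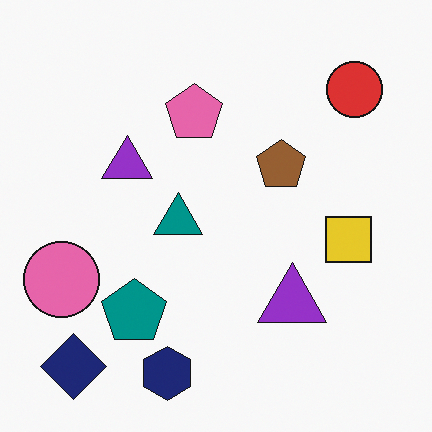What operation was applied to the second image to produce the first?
It was heavily oversaturated.

All colors are more vivid — a global saturation change.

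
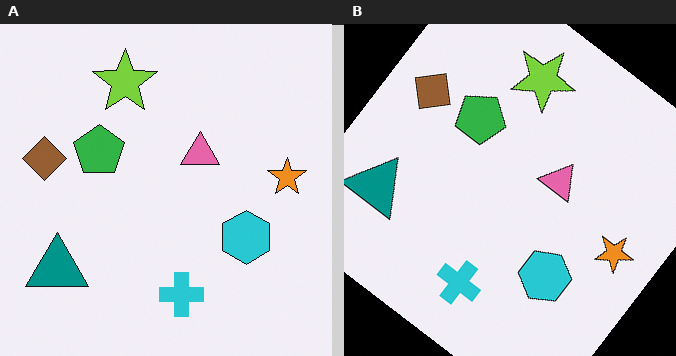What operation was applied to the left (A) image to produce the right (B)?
The transformation is: rotated clockwise by a large amount — several tens of degrees.

Every shape is tilted by the same angle and the image corners show triangular fill wedges — a whole-image rotation by a non-right angle.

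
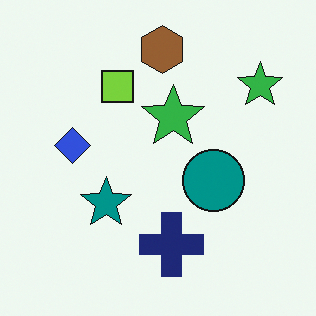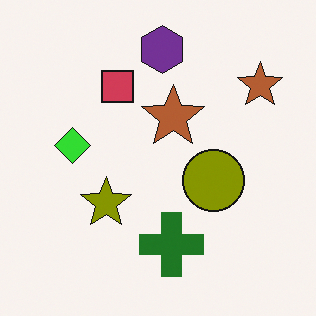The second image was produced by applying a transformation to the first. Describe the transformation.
The transformation is: hue-shifted through roughly half the color wheel.

Every shape's color has rotated by the same amount around the hue wheel — a uniform hue shift.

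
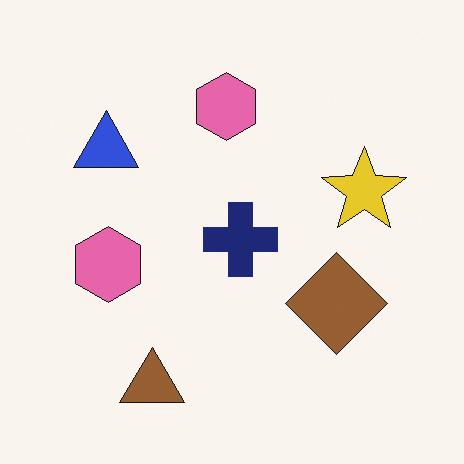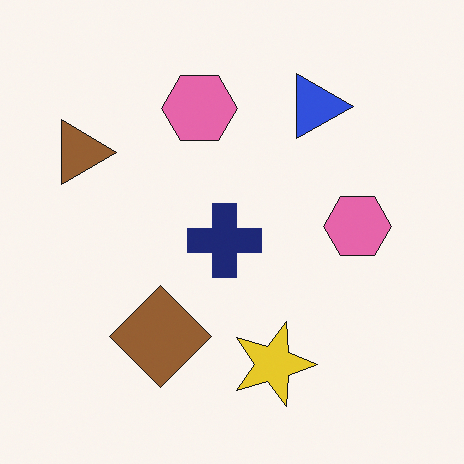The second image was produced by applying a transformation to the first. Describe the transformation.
The transformation is: rotated 90° clockwise.

The brown triangle sits in the bottom-left of the first image and the top-left of the second — consistent with a whole-image 90° clockwise rotation.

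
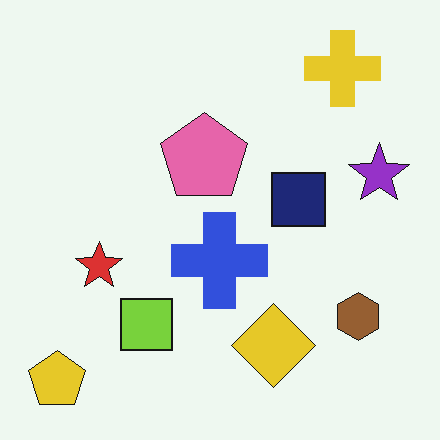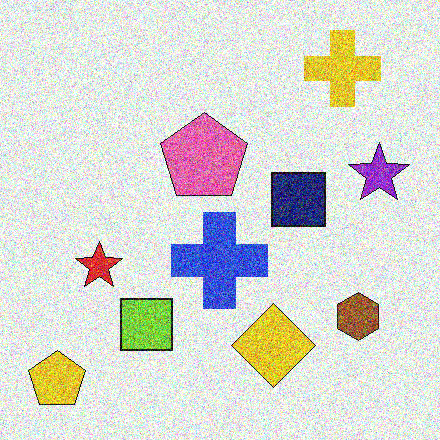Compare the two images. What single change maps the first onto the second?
The image was degraded with strong gaussian noise.

Random speckle covers the whole image, including the flat background.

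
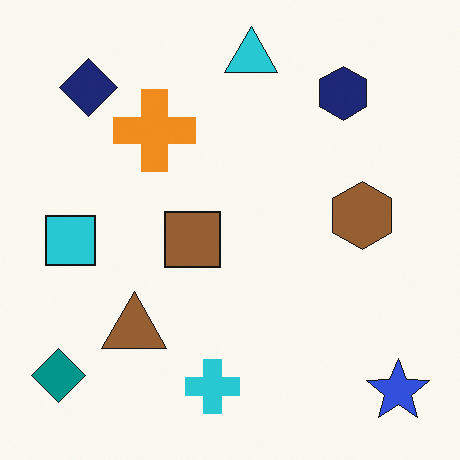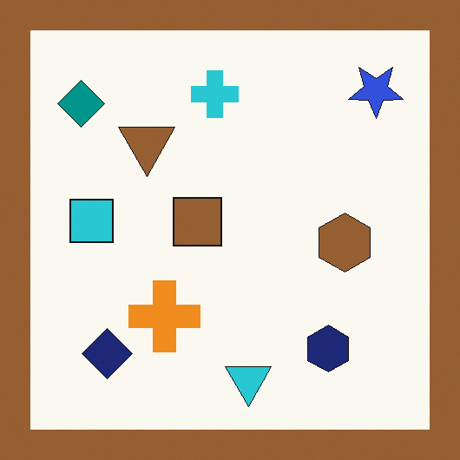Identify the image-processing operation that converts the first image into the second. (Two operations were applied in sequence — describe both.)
This is the original image flipped vertically (top ↔ bottom), then framed with a brown border.

The cyan triangle is in the top of the first image and the bottom of the second — shapes on opposite sides of the horizontal midline have swapped in a mirror flip. A solid brown frame runs around the edge of the second image, with the content slightly shrunk inside it.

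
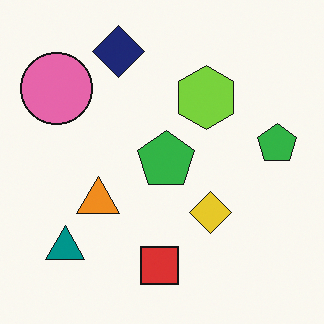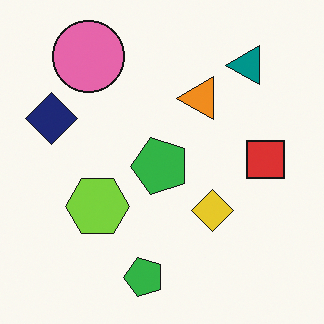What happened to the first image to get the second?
It was transposed (reflected across the top-left ↔ bottom-right diagonal).

Shapes have swapped their row and column positions — what was in the top-right is now in the bottom-left — a diagonal reflection.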